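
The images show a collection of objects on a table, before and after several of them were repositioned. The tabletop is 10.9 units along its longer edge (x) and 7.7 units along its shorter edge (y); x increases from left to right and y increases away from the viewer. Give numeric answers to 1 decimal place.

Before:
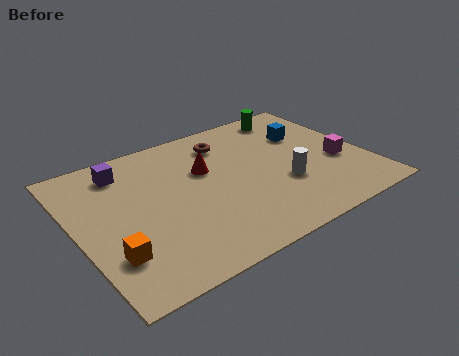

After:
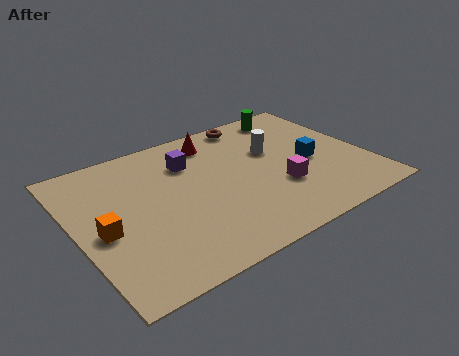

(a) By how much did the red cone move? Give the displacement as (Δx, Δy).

(0.6, 1.5)

The red cone was at about (5.0, 4.9) and moved to about (5.6, 6.4).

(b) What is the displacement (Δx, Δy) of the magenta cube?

(-2.4, -0.4)

The magenta cube started near (9.8, 3.0) and ended near (7.4, 2.6).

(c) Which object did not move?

the green cylinder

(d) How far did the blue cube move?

1.7

The blue cube moved from about (9.0, 5.2) to (8.8, 3.5), a distance of √(0.2² + 1.7²) ≈ 1.7.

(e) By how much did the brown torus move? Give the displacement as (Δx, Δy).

(1.2, 0.8)

From the two frames, the brown torus sits at roughly (6.0, 6.1) before and (7.2, 6.9) after.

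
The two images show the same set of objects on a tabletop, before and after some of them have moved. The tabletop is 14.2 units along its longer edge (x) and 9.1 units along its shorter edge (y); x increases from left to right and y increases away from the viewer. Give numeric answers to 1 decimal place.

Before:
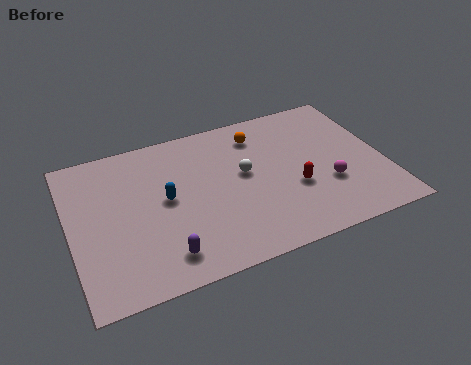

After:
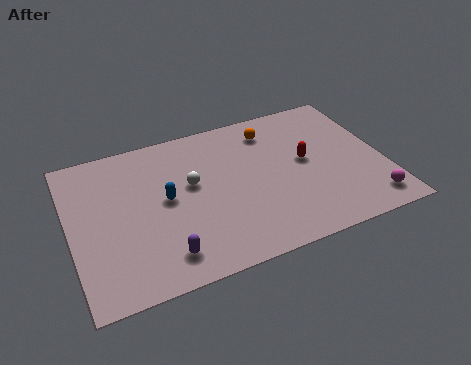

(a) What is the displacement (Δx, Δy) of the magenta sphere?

(1.7, -1.7)

The magenta sphere was at about (11.5, 3.1) and moved to about (13.2, 1.4).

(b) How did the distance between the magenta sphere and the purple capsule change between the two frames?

+1.6

The distance was about 7.7 in the first image and 9.3 in the second, so they moved 1.6 units further apart.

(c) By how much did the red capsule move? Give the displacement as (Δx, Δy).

(0.7, 1.5)

From the two frames, the red capsule sits at roughly (10.0, 3.4) before and (10.7, 4.9) after.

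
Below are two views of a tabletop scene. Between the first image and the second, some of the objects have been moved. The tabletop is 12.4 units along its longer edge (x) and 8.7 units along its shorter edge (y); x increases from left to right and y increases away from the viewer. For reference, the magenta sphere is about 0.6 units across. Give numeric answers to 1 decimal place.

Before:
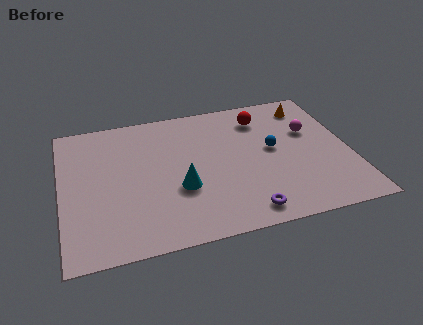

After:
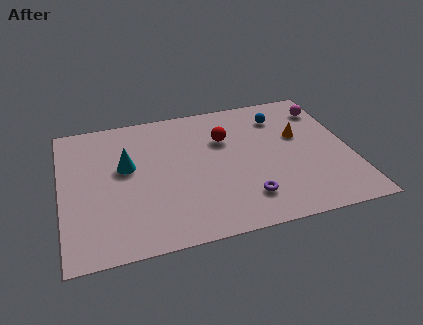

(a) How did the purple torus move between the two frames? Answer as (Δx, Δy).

(0.1, 0.8)

The purple torus was at about (7.6, 1.1) and moved to about (7.7, 1.9).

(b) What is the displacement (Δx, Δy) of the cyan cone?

(-2.2, 1.9)

From the two frames, the cyan cone sits at roughly (5.0, 3.2) before and (2.8, 5.1) after.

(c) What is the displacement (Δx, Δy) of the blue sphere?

(0.5, 2.1)

The blue sphere was at about (9.1, 4.7) and moved to about (9.6, 6.8).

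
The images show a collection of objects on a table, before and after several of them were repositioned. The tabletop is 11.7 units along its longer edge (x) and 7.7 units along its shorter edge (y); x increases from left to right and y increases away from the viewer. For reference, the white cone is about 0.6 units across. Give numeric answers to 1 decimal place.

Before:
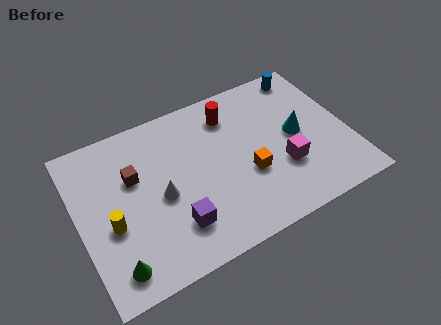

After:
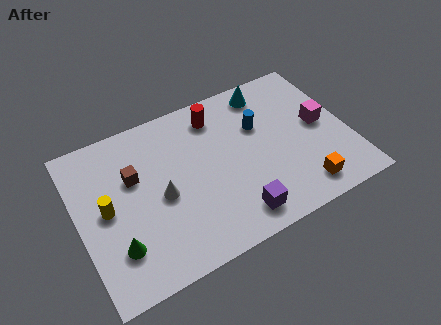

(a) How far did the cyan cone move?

2.8

From (9.5, 3.9) to (8.6, 6.6), the cyan cone covered √(0.9² + 2.7²) ≈ 2.8 units.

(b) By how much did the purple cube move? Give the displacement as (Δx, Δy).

(2.5, -0.7)

The purple cube was at about (3.9, 1.9) and moved to about (6.4, 1.2).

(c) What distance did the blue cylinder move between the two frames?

3.0

From (10.4, 6.8) to (8.0, 5.0), the blue cylinder covered √(2.4² + 1.8²) ≈ 3.0 units.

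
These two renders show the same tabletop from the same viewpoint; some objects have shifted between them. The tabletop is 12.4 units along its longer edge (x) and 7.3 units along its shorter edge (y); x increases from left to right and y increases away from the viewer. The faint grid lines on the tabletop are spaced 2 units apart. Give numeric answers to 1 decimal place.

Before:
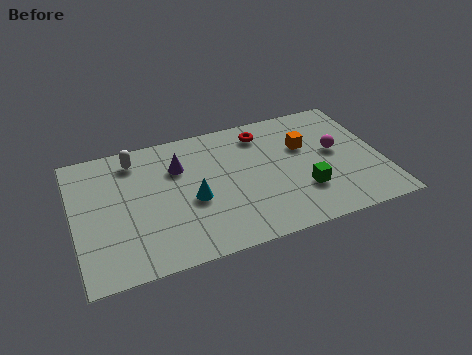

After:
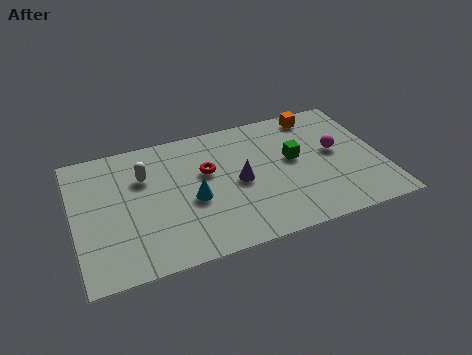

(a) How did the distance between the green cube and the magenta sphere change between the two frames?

-0.6

Before: roughly 2.3 units apart; after: 1.7. That's 0.6 units closer together.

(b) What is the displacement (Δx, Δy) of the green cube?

(-0.2, 1.9)

From the two frames, the green cube sits at roughly (9.1, 2.2) before and (8.9, 4.1) after.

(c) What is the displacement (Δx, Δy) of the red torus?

(-2.4, -1.5)

The red torus was at about (7.8, 6.0) and moved to about (5.4, 4.5).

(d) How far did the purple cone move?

2.8

The purple cone was near (4.3, 5.1) before and (6.6, 3.5) after, so it travelled √(2.3² + 1.6²) ≈ 2.8 units.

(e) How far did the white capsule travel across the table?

1.1

The white capsule was near (2.6, 6.1) before and (2.9, 5.0) after, so it travelled √(0.3² + 1.1²) ≈ 1.1 units.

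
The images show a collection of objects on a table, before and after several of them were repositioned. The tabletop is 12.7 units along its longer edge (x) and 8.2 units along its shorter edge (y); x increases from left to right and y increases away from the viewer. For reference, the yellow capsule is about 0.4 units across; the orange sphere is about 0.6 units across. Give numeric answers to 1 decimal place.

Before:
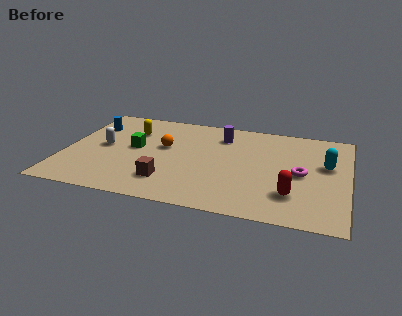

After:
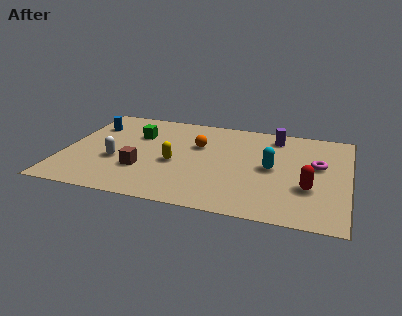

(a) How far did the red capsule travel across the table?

1.0

From (10.3, 2.1) to (11.0, 2.8), the red capsule covered √(0.7² + 0.7²) ≈ 1.0 units.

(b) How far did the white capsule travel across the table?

1.3

The white capsule was near (1.7, 4.2) before and (2.4, 3.1) after, so it travelled √(0.7² + 1.1²) ≈ 1.3 units.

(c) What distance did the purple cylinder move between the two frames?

2.5

From (6.9, 6.4) to (9.3, 6.9), the purple cylinder covered √(2.4² + 0.5²) ≈ 2.5 units.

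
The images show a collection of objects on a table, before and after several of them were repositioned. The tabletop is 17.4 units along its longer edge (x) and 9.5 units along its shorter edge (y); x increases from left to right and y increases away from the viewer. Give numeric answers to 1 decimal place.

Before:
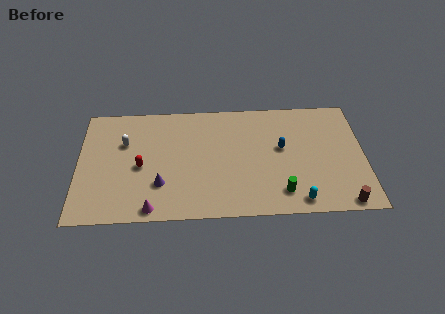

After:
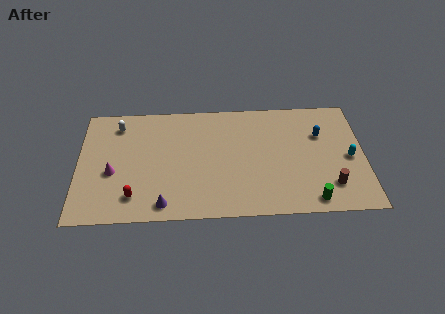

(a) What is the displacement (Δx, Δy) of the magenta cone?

(-2.4, 3.0)

From the two frames, the magenta cone sits at roughly (4.5, 0.9) before and (2.1, 3.9) after.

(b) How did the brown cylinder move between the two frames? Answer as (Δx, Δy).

(-0.7, 1.4)

The brown cylinder started near (16.0, 0.8) and ended near (15.3, 2.2).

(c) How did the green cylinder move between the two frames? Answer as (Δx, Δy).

(1.8, -0.7)

The green cylinder started near (12.3, 1.8) and ended near (14.1, 1.1).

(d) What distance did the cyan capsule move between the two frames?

4.6

The cyan capsule was near (13.3, 1.1) before and (16.5, 4.4) after, so it travelled √(3.2² + 3.3²) ≈ 4.6 units.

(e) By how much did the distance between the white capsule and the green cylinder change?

+3.0

Before: roughly 10.5 units apart; after: 13.5. That's 3.0 units further apart.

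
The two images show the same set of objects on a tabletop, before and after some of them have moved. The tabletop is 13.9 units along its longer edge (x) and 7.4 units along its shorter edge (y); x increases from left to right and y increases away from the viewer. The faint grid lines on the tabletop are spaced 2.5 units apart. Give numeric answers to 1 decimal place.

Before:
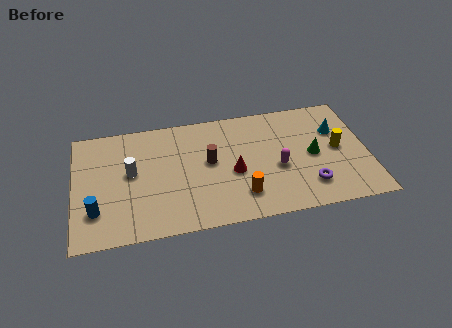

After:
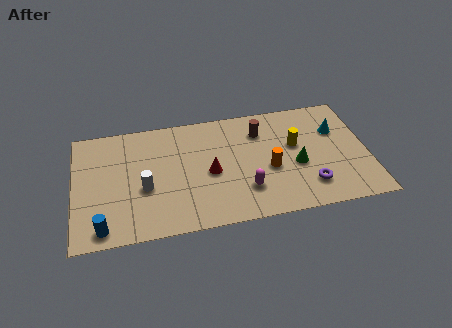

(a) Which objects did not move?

the purple torus and the cyan cone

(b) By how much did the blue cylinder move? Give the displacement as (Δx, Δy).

(0.3, -1.1)

From the two frames, the blue cylinder sits at roughly (1.0, 2.0) before and (1.3, 0.9) after.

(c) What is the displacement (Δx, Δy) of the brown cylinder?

(2.5, 1.5)

From the two frames, the brown cylinder sits at roughly (6.4, 4.1) before and (8.9, 5.6) after.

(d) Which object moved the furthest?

the brown cylinder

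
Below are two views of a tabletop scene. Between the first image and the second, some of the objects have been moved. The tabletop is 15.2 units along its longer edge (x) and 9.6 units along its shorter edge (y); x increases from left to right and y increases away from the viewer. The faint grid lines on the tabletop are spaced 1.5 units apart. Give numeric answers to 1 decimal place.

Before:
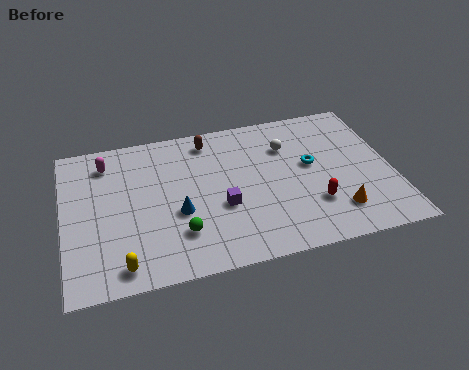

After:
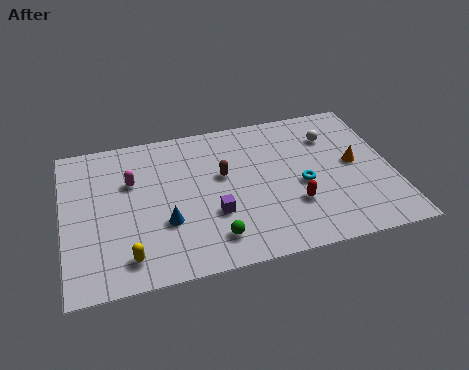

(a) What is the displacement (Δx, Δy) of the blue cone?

(-0.6, -0.5)

The blue cone started near (5.2, 3.8) and ended near (4.6, 3.3).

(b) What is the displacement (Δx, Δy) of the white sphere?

(2.1, 0.2)

The white sphere started near (10.5, 6.9) and ended near (12.6, 7.1).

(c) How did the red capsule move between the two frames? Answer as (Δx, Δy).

(-0.9, 0.2)

The red capsule was at about (11.4, 2.8) and moved to about (10.5, 3.0).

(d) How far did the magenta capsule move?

1.9

From (2.1, 7.8) to (3.2, 6.3), the magenta capsule covered √(1.1² + 1.5²) ≈ 1.9 units.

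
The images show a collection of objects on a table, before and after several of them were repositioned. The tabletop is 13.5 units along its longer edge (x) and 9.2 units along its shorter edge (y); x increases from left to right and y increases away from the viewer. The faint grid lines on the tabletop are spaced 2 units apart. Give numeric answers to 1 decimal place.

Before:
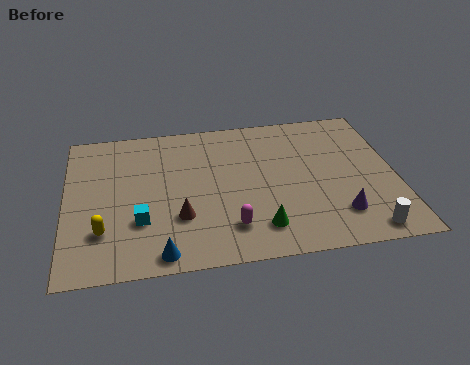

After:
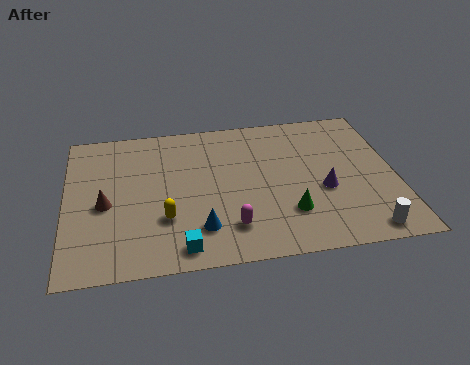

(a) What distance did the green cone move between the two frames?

1.4

The green cone was near (7.8, 1.8) before and (9.0, 2.5) after, so it travelled √(1.2² + 0.7²) ≈ 1.4 units.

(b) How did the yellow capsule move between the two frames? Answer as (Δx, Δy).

(2.5, 0.4)

From the two frames, the yellow capsule sits at roughly (1.5, 2.5) before and (4.0, 2.9) after.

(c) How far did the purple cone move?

1.7

From (11.0, 2.1) to (10.5, 3.7), the purple cone covered √(0.5² + 1.6²) ≈ 1.7 units.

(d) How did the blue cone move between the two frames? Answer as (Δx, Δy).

(1.6, 1.2)

The blue cone was at about (3.8, 0.9) and moved to about (5.4, 2.1).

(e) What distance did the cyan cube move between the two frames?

2.4

The cyan cube moved from about (3.0, 2.9) to (4.6, 1.1), a distance of √(1.6² + 1.8²) ≈ 2.4.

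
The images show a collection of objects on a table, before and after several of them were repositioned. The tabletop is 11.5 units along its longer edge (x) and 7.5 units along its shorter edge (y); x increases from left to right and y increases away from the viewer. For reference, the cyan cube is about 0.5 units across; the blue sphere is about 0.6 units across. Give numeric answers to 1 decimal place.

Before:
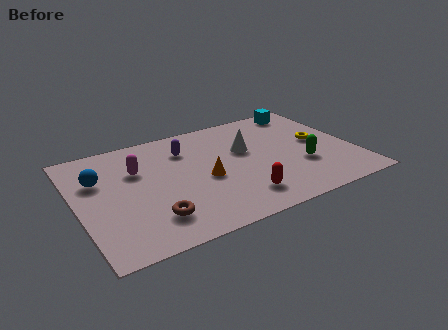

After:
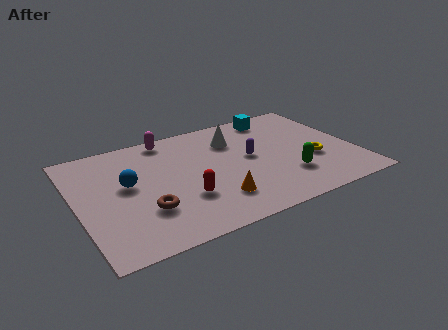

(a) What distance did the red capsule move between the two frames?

2.4

The red capsule moved from about (6.4, 1.5) to (4.2, 2.4), a distance of √(2.2² + 0.9²) ≈ 2.4.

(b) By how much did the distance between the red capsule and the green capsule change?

+1.3

They were about 3.0 units apart before and 4.3 after — 1.3 units further apart.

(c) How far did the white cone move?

1.0

The white cone was near (7.1, 4.6) before and (6.7, 5.5) after, so it travelled √(0.4² + 0.9²) ≈ 1.0 units.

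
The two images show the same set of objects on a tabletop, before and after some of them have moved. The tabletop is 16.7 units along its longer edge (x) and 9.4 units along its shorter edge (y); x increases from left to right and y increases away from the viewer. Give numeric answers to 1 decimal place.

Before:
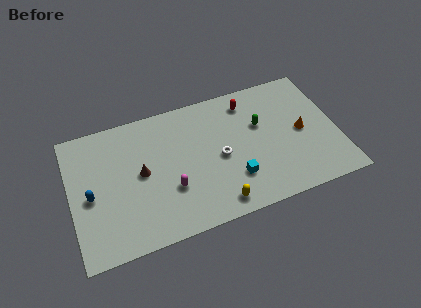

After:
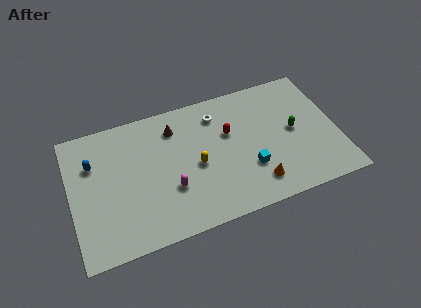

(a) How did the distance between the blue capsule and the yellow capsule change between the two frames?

-1.5

The distance was about 8.2 in the first image and 6.7 in the second, so they moved 1.5 units closer together.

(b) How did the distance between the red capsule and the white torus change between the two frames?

-2.3

The distance was about 4.0 in the first image and 1.7 in the second, so they moved 2.3 units closer together.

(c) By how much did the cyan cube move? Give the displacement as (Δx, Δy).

(1.0, 0.4)

From the two frames, the cyan cube sits at roughly (10.0, 2.6) before and (11.0, 3.0) after.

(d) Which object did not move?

the magenta capsule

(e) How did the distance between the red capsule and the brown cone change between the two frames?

-4.0

They were about 7.6 units apart before and 3.6 after — 4.0 units closer together.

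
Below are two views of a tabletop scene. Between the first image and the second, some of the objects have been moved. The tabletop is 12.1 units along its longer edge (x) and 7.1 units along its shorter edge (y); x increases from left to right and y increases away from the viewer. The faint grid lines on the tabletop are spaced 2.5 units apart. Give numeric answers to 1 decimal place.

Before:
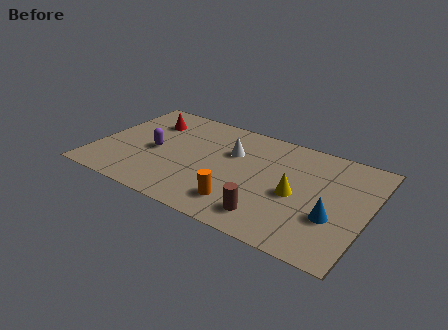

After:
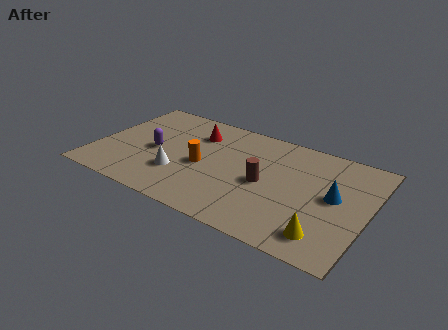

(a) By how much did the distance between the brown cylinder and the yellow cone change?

+1.4

The distance was about 2.1 in the first image and 3.5 in the second, so they moved 1.4 units further apart.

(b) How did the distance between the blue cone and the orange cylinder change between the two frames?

+1.8

Before: roughly 4.0 units apart; after: 5.8. That's 1.8 units further apart.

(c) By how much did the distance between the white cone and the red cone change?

-0.8

Before: roughly 3.9 units apart; after: 3.1. That's 0.8 units closer together.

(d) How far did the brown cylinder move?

2.1

The brown cylinder was near (8.1, 1.3) before and (7.6, 3.3) after, so it travelled √(0.5² + 2.0²) ≈ 2.1 units.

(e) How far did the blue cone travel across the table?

1.3

From (10.7, 2.5) to (10.6, 3.8), the blue cone covered √(0.1² + 1.3²) ≈ 1.3 units.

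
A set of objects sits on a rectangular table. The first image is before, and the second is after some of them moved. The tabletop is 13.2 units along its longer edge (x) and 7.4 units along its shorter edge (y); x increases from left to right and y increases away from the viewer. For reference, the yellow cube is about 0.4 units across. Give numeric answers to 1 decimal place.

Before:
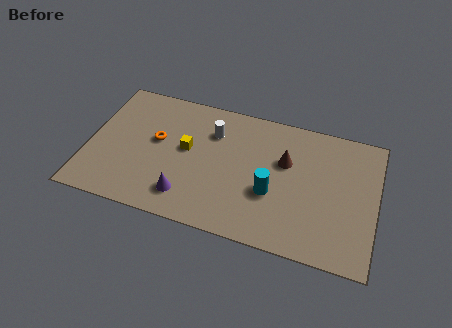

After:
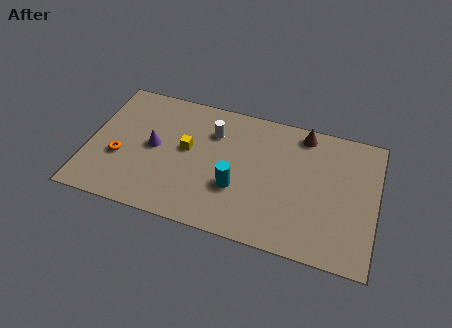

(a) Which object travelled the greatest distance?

the purple cone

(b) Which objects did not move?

the yellow cube and the white cylinder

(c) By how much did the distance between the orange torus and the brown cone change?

+3.1

They were about 5.9 units apart before and 9.0 after — 3.1 units further apart.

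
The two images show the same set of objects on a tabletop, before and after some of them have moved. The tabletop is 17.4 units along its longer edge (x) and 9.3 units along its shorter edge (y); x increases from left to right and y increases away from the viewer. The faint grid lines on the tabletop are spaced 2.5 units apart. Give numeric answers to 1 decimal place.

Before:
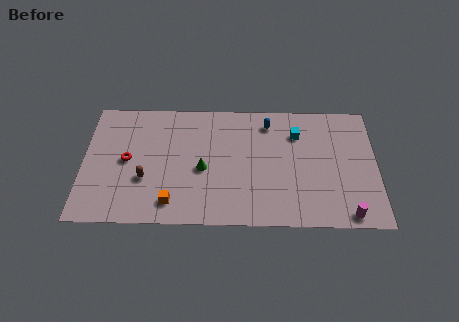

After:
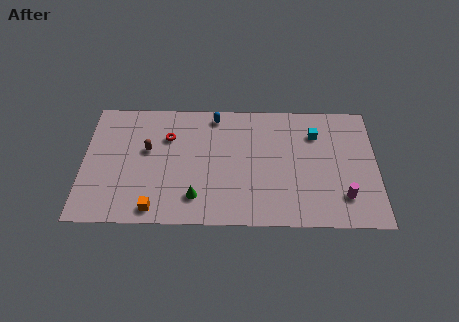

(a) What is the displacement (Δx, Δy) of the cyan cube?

(1.1, 0.0)

From the two frames, the cyan cube sits at roughly (12.7, 6.9) before and (13.8, 6.9) after.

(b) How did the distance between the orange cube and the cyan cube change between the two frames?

+2.0

They were about 9.1 units apart before and 11.1 after — 2.0 units further apart.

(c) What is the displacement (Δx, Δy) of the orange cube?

(-1.0, -0.5)

The orange cube was at about (5.3, 1.6) and moved to about (4.3, 1.1).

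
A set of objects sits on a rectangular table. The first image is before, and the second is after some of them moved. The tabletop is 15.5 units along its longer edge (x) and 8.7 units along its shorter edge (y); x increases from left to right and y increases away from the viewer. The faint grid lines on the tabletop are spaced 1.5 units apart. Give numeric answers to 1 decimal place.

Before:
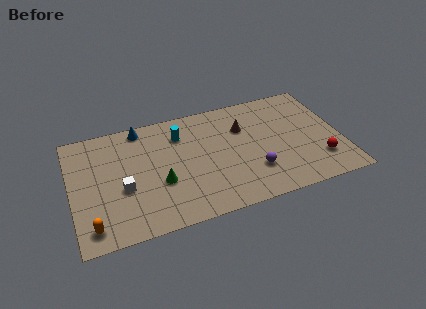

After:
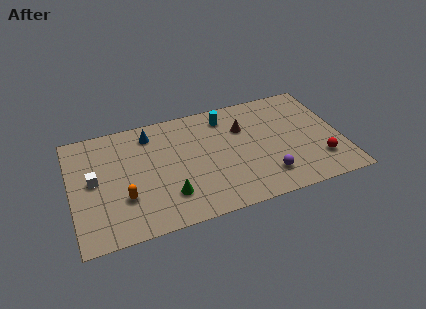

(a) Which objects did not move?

the brown cone and the red sphere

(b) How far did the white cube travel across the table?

1.9

The white cube moved from about (2.9, 3.5) to (1.3, 4.6), a distance of √(1.6² + 1.1²) ≈ 1.9.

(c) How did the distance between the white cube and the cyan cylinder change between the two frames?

+3.5

The distance was about 4.7 in the first image and 8.2 in the second, so they moved 3.5 units further apart.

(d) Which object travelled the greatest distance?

the cyan cylinder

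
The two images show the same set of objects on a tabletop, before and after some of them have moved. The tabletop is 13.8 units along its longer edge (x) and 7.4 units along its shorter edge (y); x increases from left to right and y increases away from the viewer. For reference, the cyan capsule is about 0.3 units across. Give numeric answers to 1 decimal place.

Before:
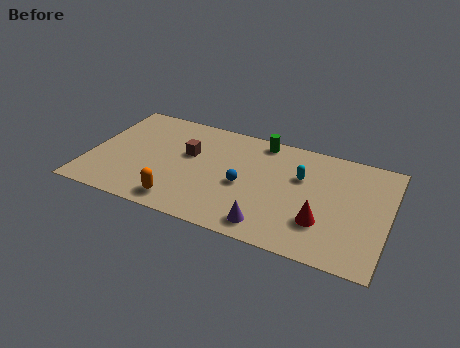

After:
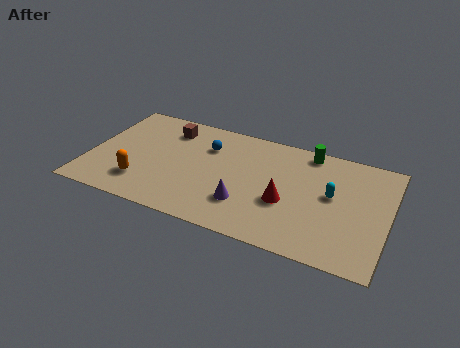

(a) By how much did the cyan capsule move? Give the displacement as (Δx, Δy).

(1.5, -0.7)

From the two frames, the cyan capsule sits at roughly (9.7, 4.8) before and (11.2, 4.1) after.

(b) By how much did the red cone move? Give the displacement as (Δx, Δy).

(-1.7, 0.7)

From the two frames, the red cone sits at roughly (10.9, 2.2) before and (9.2, 2.9) after.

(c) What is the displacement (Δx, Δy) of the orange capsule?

(-1.9, 0.7)

From the two frames, the orange capsule sits at roughly (4.5, 1.1) before and (2.6, 1.8) after.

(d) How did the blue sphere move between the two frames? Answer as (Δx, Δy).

(-1.9, 2.0)

The blue sphere started near (7.2, 3.3) and ended near (5.3, 5.3).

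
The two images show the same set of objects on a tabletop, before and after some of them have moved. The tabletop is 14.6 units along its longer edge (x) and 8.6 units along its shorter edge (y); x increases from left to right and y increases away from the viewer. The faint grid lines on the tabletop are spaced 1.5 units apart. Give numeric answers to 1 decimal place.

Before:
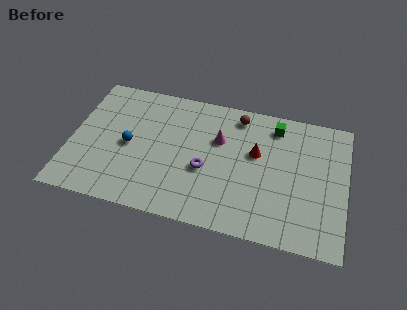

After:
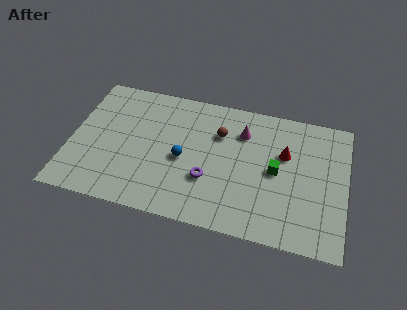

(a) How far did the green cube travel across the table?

2.9

From (10.7, 7.2) to (10.9, 4.3), the green cube covered √(0.2² + 2.9²) ≈ 2.9 units.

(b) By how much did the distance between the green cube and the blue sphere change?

-3.3

They were about 8.2 units apart before and 4.9 after — 3.3 units closer together.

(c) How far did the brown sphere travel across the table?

1.7

From (8.7, 7.4) to (7.8, 6.0), the brown sphere covered √(0.9² + 1.4²) ≈ 1.7 units.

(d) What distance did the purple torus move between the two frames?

0.6

The purple torus was near (7.2, 3.5) before and (7.4, 2.9) after, so it travelled √(0.2² + 0.6²) ≈ 0.6 units.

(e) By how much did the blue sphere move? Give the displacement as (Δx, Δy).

(2.9, -0.2)

From the two frames, the blue sphere sits at roughly (3.1, 4.1) before and (6.0, 3.9) after.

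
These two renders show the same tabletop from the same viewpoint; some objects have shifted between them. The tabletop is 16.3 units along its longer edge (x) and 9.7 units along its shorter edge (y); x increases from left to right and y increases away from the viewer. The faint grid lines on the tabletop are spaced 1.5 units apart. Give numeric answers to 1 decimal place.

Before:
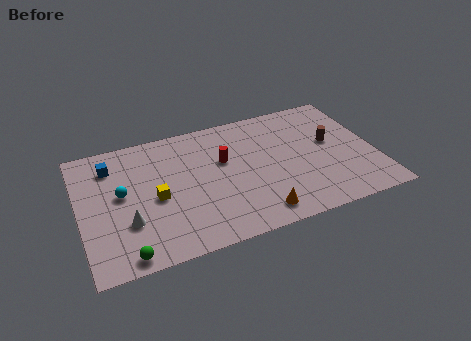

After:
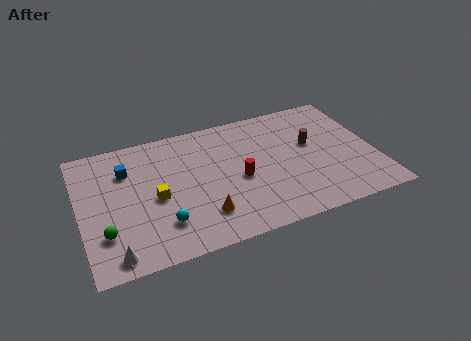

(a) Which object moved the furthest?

the cyan sphere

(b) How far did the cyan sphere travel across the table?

3.5

The cyan sphere moved from about (2.3, 5.3) to (4.3, 2.4), a distance of √(2.0² + 2.9²) ≈ 3.5.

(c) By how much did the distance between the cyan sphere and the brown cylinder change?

-2.5

Before: roughly 11.7 units apart; after: 9.2. That's 2.5 units closer together.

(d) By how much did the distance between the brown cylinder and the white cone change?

+0.5

They were about 11.7 units apart before and 12.2 after — 0.5 units further apart.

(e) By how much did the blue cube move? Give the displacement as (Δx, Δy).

(0.8, -0.6)

The blue cube started near (1.9, 7.6) and ended near (2.7, 7.0).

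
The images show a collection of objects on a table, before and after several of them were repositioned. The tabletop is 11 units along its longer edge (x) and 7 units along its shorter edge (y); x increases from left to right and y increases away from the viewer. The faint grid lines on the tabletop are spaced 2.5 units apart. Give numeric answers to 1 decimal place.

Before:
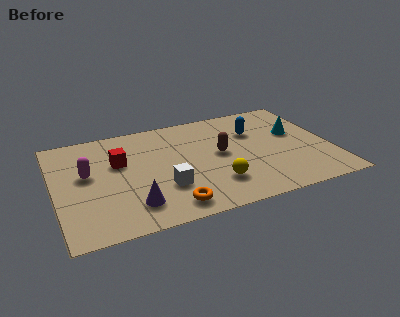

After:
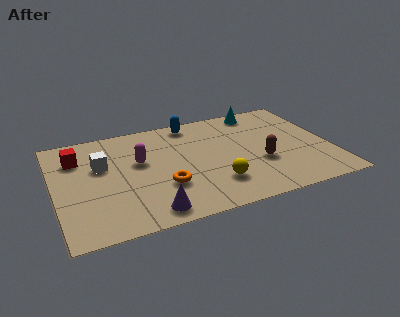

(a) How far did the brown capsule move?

1.9

The brown capsule was near (6.6, 3.7) before and (8.1, 2.6) after, so it travelled √(1.5² + 1.1²) ≈ 1.9 units.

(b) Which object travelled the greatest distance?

the white cube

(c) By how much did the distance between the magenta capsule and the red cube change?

+1.2

They were about 1.4 units apart before and 2.6 after — 1.2 units further apart.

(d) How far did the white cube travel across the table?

3.2

From (4.2, 2.2) to (1.9, 4.4), the white cube covered √(2.3² + 2.2²) ≈ 3.2 units.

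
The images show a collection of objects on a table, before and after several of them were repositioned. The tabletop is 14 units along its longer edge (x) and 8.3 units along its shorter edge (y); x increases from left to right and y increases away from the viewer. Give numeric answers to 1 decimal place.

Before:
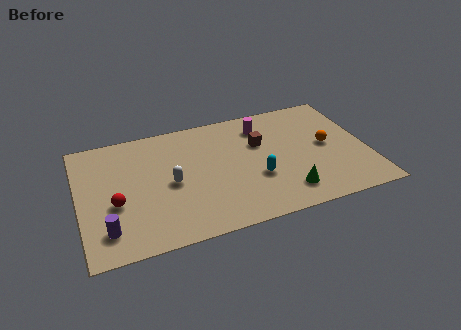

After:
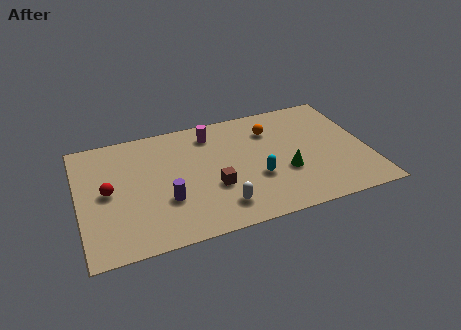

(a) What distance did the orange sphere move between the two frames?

3.2

From (12.1, 4.3) to (9.5, 6.2), the orange sphere covered √(2.6² + 1.9²) ≈ 3.2 units.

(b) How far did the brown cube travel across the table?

3.5

The brown cube was near (8.9, 5.4) before and (6.4, 3.0) after, so it travelled √(2.5² + 2.4²) ≈ 3.5 units.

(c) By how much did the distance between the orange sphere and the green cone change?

-0.3

Before: roughly 3.5 units apart; after: 3.2. That's 0.3 units closer together.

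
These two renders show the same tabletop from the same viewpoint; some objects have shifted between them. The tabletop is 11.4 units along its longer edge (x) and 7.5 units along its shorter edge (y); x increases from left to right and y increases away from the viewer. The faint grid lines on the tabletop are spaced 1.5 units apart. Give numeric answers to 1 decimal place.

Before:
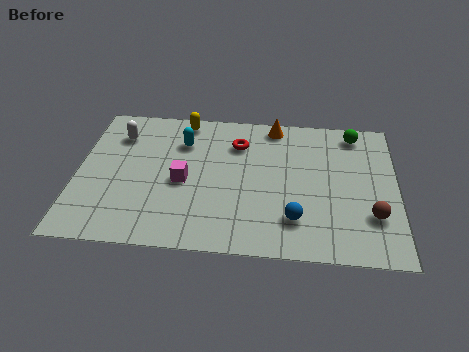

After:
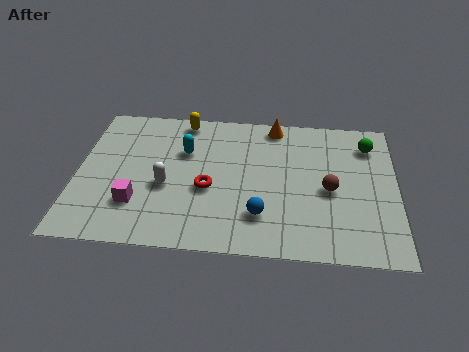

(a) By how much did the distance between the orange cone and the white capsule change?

-0.5

The distance was about 5.7 in the first image and 5.2 in the second, so they moved 0.5 units closer together.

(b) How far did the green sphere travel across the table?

0.8

From (9.9, 6.5) to (10.4, 5.9), the green sphere covered √(0.5² + 0.6²) ≈ 0.8 units.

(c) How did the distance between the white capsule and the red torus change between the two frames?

-2.8

The distance was about 4.3 in the first image and 1.5 in the second, so they moved 2.8 units closer together.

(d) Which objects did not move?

the orange cone and the yellow capsule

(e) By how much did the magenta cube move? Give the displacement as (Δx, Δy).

(-1.6, -1.3)

The magenta cube started near (3.8, 3.4) and ended near (2.2, 2.1).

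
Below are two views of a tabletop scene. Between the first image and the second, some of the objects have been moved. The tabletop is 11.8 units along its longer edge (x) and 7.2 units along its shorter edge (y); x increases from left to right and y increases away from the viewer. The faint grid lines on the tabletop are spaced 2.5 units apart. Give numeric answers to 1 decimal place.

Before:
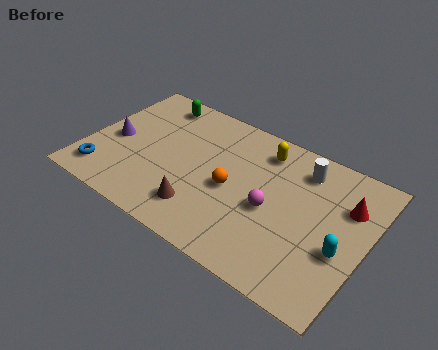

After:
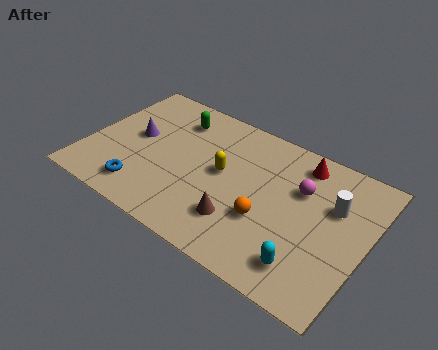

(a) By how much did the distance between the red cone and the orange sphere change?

-1.3

They were about 4.9 units apart before and 3.6 after — 1.3 units closer together.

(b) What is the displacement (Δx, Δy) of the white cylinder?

(1.5, -1.1)

From the two frames, the white cylinder sits at roughly (8.8, 5.8) before and (10.3, 4.7) after.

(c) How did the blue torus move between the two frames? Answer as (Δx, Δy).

(1.7, 0.0)

From the two frames, the blue torus sits at roughly (1.0, 1.3) before and (2.7, 1.3) after.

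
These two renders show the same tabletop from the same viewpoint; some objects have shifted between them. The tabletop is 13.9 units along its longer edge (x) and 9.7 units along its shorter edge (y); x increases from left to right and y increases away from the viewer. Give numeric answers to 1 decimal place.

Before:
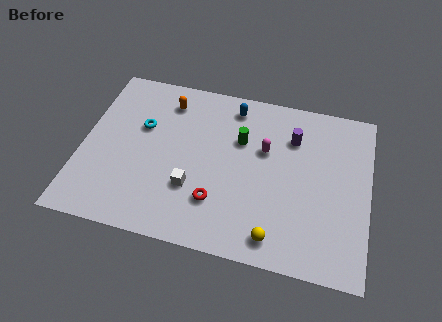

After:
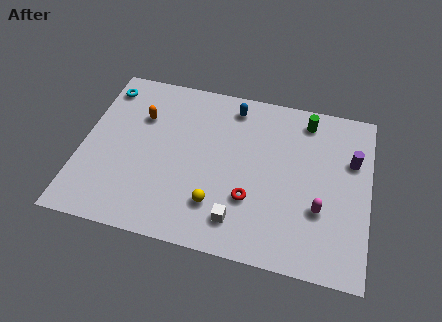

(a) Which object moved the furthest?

the magenta capsule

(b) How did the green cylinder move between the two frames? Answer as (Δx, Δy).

(3.1, 1.9)

The green cylinder started near (7.6, 6.4) and ended near (10.7, 8.3).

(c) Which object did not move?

the blue capsule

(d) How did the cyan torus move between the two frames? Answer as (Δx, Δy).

(-2.0, 2.0)

From the two frames, the cyan torus sits at roughly (2.8, 6.1) before and (0.8, 8.1) after.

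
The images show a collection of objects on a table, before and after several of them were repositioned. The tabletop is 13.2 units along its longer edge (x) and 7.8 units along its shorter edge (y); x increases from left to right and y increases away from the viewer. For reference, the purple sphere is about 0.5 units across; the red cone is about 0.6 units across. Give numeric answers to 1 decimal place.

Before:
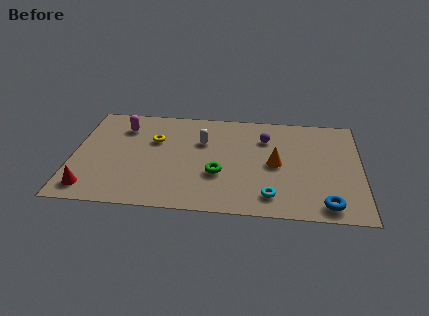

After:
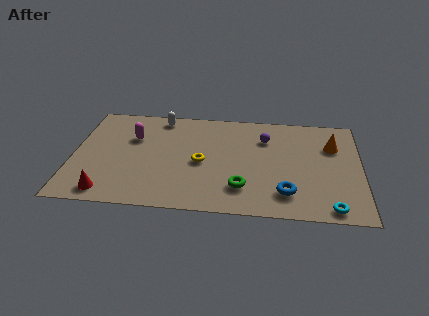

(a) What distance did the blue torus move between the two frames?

1.9

The blue torus moved from about (11.6, 1.0) to (9.8, 1.7), a distance of √(1.8² + 0.7²) ≈ 1.9.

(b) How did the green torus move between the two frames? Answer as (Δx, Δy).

(1.1, -0.9)

The green torus started near (6.7, 2.8) and ended near (7.8, 1.9).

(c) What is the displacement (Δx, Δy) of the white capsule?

(-2.0, 1.7)

The white capsule was at about (5.9, 5.2) and moved to about (3.9, 6.9).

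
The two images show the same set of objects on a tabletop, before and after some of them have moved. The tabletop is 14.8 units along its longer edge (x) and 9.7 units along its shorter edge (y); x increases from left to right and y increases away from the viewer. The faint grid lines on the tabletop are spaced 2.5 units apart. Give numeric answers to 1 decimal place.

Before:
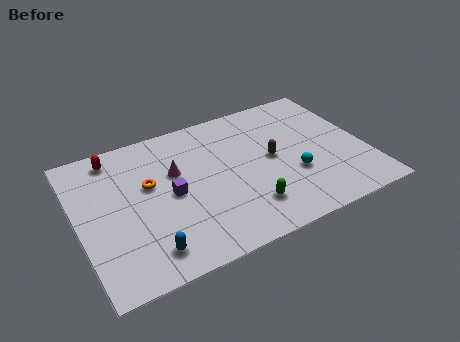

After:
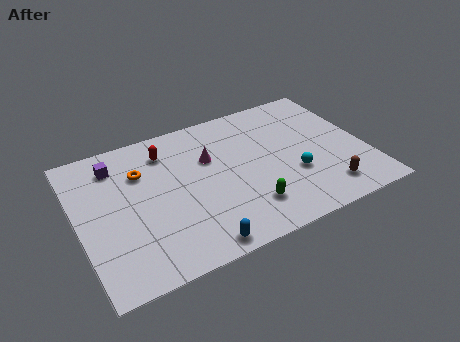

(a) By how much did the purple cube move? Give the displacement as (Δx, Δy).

(-2.5, 3.1)

From the two frames, the purple cube sits at roughly (4.7, 4.7) before and (2.2, 7.8) after.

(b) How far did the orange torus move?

1.0

From (3.7, 5.8) to (3.4, 6.8), the orange torus covered √(0.3² + 1.0²) ≈ 1.0 units.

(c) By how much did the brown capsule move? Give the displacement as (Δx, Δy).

(2.3, -3.3)

The brown capsule was at about (10.0, 5.0) and moved to about (12.3, 1.7).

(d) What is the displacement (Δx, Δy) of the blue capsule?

(2.4, -0.7)

From the two frames, the blue capsule sits at roughly (3.1, 1.6) before and (5.5, 0.9) after.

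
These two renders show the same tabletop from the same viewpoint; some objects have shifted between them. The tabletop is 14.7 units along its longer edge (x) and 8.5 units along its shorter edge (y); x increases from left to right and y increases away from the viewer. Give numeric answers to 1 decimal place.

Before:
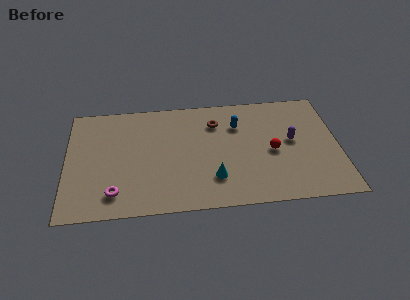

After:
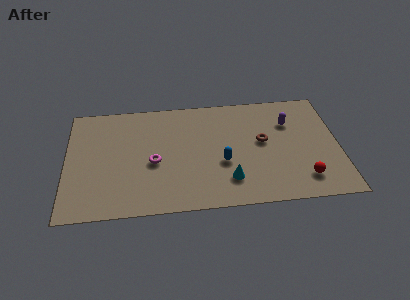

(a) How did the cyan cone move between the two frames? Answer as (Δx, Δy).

(0.8, -0.2)

From the two frames, the cyan cone sits at roughly (7.9, 2.2) before and (8.7, 2.0) after.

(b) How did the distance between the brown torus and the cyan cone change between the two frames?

-0.9

The distance was about 4.2 in the first image and 3.3 in the second, so they moved 0.9 units closer together.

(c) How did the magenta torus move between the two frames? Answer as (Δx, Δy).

(2.1, 2.1)

From the two frames, the magenta torus sits at roughly (2.6, 1.6) before and (4.7, 3.7) after.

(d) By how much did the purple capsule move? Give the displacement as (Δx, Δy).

(-0.1, 1.4)

The purple capsule was at about (12.2, 4.6) and moved to about (12.1, 6.0).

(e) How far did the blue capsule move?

2.9

From (9.3, 6.1) to (8.4, 3.3), the blue capsule covered √(0.9² + 2.8²) ≈ 2.9 units.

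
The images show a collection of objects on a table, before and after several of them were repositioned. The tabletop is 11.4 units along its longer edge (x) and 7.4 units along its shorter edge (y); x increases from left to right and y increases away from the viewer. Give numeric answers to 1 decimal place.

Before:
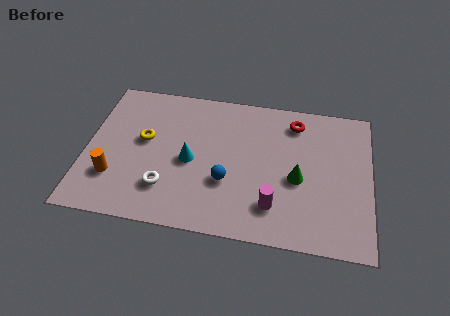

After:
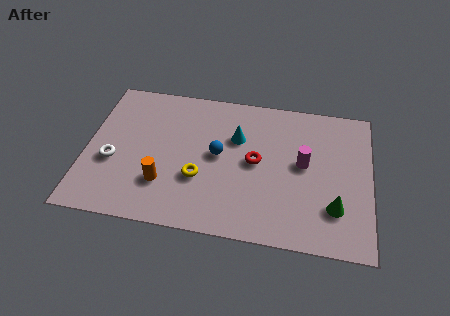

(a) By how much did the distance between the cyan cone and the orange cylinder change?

+0.7

Before: roughly 3.3 units apart; after: 4.0. That's 0.7 units further apart.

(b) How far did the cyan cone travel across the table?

2.3

The cyan cone moved from about (4.2, 3.4) to (6.0, 4.9), a distance of √(1.8² + 1.5²) ≈ 2.3.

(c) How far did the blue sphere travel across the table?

1.4

The blue sphere was near (5.7, 2.6) before and (5.3, 3.9) after, so it travelled √(0.4² + 1.3²) ≈ 1.4 units.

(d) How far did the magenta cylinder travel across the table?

2.5

The magenta cylinder was near (7.6, 1.7) before and (8.7, 4.0) after, so it travelled √(1.1² + 2.3²) ≈ 2.5 units.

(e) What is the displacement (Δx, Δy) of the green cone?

(1.5, -1.2)

The green cone started near (8.5, 3.2) and ended near (10.0, 2.0).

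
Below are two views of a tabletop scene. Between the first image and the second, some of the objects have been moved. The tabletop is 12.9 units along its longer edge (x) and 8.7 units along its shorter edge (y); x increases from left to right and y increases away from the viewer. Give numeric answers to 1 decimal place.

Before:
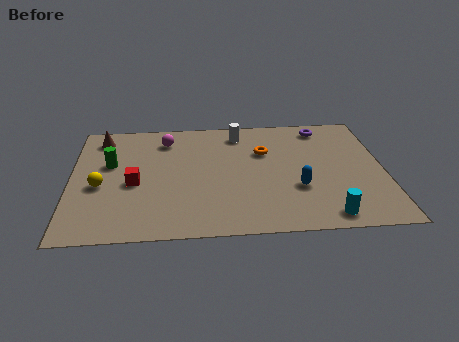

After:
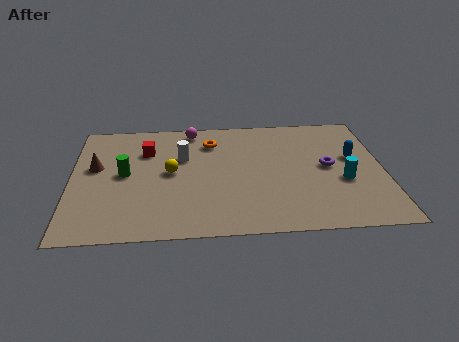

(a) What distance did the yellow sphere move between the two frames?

3.0

The yellow sphere moved from about (1.2, 3.7) to (4.1, 4.5), a distance of √(2.9² + 0.8²) ≈ 3.0.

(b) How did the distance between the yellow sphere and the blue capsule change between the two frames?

-0.5

Before: roughly 8.1 units apart; after: 7.6. That's 0.5 units closer together.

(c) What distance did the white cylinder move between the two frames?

2.9

From (7.0, 7.3) to (4.6, 5.6), the white cylinder covered √(2.4² + 1.7²) ≈ 2.9 units.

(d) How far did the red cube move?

2.5

The red cube was near (2.6, 3.8) before and (3.1, 6.2) after, so it travelled √(0.5² + 2.4²) ≈ 2.5 units.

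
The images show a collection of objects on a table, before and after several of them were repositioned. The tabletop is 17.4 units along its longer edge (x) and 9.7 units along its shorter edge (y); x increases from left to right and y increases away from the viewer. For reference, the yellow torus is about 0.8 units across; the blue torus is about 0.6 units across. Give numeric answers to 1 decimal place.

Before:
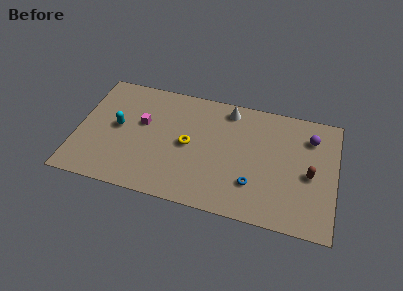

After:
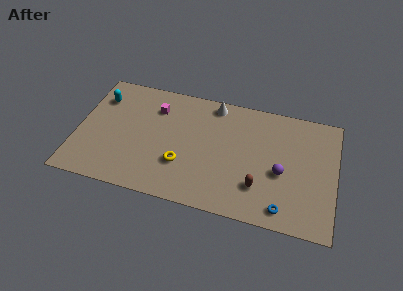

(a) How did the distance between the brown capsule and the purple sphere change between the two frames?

-0.9

Before: roughly 3.0 units apart; after: 2.1. That's 0.9 units closer together.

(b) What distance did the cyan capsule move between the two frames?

2.6

The cyan capsule moved from about (2.7, 5.1) to (1.3, 7.3), a distance of √(1.4² + 2.2²) ≈ 2.6.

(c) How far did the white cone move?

1.0

From (10.0, 8.4) to (9.0, 8.6), the white cone covered √(1.0² + 0.2²) ≈ 1.0 units.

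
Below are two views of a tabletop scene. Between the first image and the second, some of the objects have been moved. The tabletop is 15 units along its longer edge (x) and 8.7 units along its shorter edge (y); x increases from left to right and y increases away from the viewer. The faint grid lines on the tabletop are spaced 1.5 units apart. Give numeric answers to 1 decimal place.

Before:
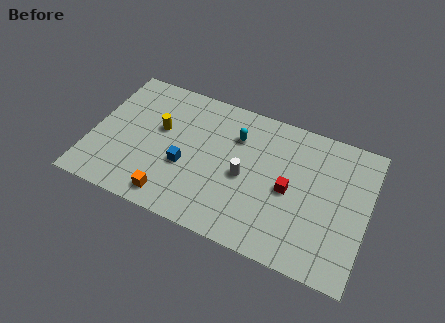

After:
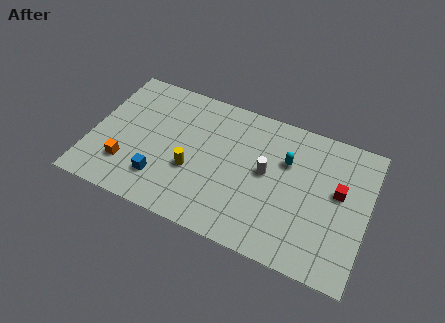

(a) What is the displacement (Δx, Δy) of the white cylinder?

(1.1, 0.7)

The white cylinder started near (8.4, 4.0) and ended near (9.5, 4.7).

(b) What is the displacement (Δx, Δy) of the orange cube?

(-2.6, 1.1)

The orange cube was at about (4.7, 1.2) and moved to about (2.1, 2.3).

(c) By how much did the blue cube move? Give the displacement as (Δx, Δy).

(-1.2, -1.3)

From the two frames, the blue cube sits at roughly (5.2, 3.4) before and (4.0, 2.1) after.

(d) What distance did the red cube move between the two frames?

2.8

From (10.8, 4.1) to (13.4, 5.0), the red cube covered √(2.6² + 0.9²) ≈ 2.8 units.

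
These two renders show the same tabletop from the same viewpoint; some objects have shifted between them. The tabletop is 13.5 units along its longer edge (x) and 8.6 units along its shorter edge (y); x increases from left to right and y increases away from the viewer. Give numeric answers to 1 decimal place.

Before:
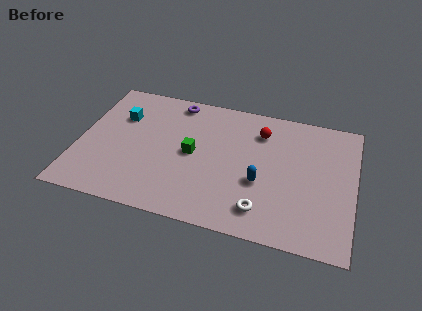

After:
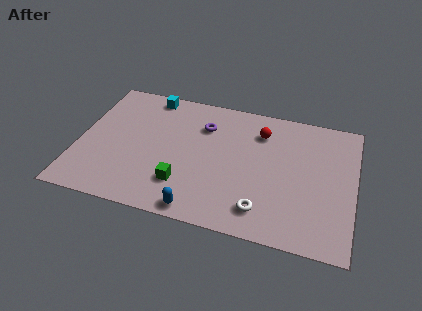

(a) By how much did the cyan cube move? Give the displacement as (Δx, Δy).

(1.3, 1.8)

The cyan cube was at about (1.9, 5.9) and moved to about (3.2, 7.7).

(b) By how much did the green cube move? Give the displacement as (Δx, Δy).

(-0.3, -2.1)

The green cube was at about (5.6, 4.3) and moved to about (5.3, 2.2).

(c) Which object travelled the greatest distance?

the blue capsule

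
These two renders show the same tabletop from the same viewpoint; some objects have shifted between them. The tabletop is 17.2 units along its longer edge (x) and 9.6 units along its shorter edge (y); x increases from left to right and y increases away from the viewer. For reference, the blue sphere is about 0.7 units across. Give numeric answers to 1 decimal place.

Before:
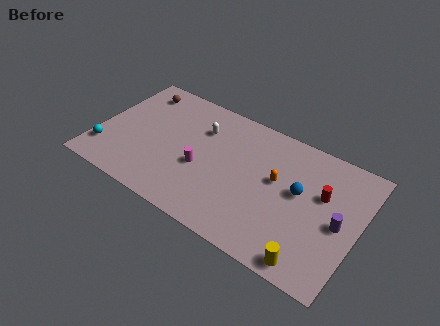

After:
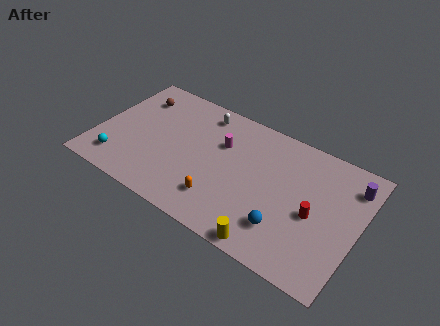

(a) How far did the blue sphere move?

3.0

The blue sphere moved from about (13.3, 5.4) to (12.8, 2.4), a distance of √(0.5² + 3.0²) ≈ 3.0.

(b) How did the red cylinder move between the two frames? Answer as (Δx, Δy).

(-0.3, -1.7)

The red cylinder started near (14.7, 6.0) and ended near (14.4, 4.3).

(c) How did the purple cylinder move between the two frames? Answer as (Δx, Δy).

(0.4, 3.1)

The purple cylinder started near (16.0, 4.5) and ended near (16.4, 7.6).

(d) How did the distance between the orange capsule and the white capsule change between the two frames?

+0.9

The distance was about 5.5 in the first image and 6.4 in the second, so they moved 0.9 units further apart.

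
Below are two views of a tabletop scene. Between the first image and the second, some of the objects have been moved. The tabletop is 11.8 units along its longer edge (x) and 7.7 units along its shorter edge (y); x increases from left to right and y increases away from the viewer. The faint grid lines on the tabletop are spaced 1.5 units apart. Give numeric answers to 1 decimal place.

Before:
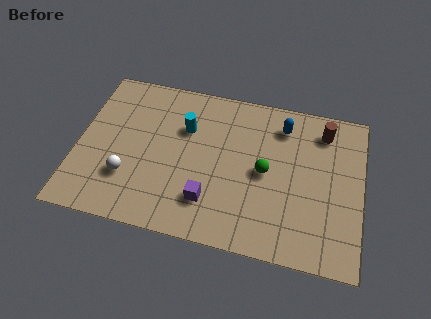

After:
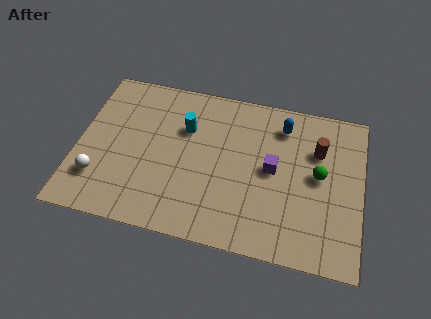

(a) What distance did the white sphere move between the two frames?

1.2

From (2.2, 2.3) to (1.0, 2.0), the white sphere covered √(1.2² + 0.3²) ≈ 1.2 units.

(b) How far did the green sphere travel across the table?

2.2

The green sphere was near (7.8, 3.8) before and (10.0, 4.1) after, so it travelled √(2.2² + 0.3²) ≈ 2.2 units.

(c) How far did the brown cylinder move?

1.0

The brown cylinder was near (10.1, 6.3) before and (9.9, 5.3) after, so it travelled √(0.2² + 1.0²) ≈ 1.0 units.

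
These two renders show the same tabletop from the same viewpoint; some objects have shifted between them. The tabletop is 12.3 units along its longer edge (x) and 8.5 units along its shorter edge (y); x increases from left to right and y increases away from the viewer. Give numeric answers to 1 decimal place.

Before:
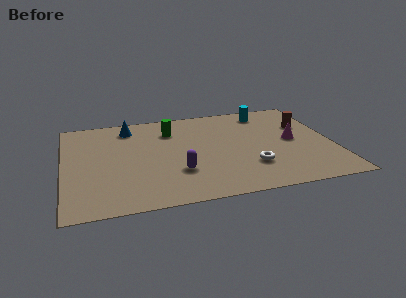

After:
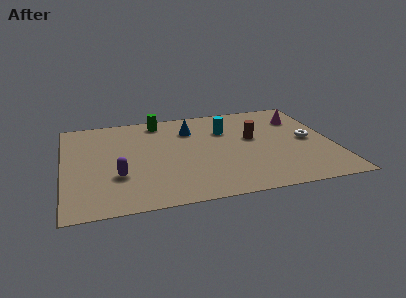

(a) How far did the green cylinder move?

1.1

From (5.0, 6.4) to (4.5, 7.4), the green cylinder covered √(0.5² + 1.0²) ≈ 1.1 units.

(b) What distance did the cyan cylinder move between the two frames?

2.4

The cyan cylinder was near (9.5, 7.2) before and (7.5, 5.9) after, so it travelled √(2.0² + 1.3²) ≈ 2.4 units.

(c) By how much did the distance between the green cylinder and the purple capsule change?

+1.3

Before: roughly 3.8 units apart; after: 5.1. That's 1.3 units further apart.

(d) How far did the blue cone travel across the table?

2.9

From (3.1, 7.1) to (5.9, 6.3), the blue cone covered √(2.8² + 0.8²) ≈ 2.9 units.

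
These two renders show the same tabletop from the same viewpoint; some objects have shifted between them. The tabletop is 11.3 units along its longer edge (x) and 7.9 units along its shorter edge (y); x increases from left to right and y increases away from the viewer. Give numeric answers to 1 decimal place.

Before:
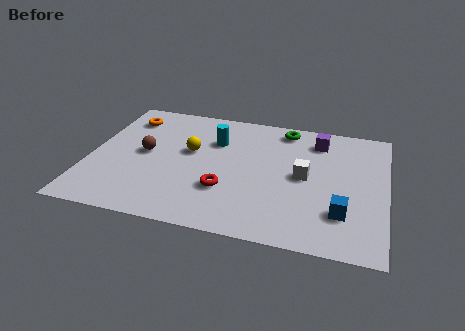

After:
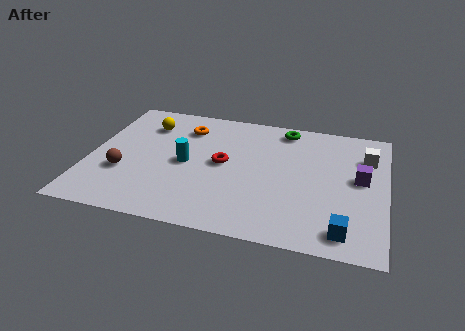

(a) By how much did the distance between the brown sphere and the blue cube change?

+0.7

Before: roughly 7.9 units apart; after: 8.6. That's 0.7 units further apart.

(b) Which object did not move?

the green torus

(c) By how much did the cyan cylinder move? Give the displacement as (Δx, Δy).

(-1.0, -1.7)

The cyan cylinder was at about (4.7, 5.5) and moved to about (3.7, 3.8).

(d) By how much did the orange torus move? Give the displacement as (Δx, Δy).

(2.3, -0.2)

From the two frames, the orange torus sits at roughly (1.2, 6.3) before and (3.5, 6.1) after.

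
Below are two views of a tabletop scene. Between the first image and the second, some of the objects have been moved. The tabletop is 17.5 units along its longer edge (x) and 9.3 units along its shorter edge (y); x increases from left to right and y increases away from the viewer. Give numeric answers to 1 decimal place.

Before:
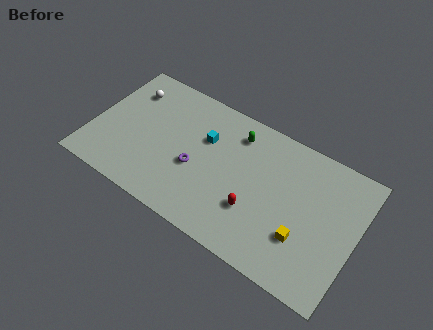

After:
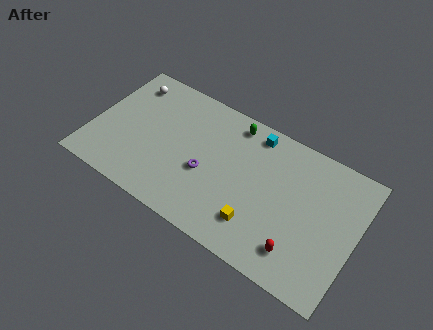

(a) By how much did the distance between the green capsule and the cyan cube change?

-1.0

They were about 2.4 units apart before and 1.4 after — 1.0 units closer together.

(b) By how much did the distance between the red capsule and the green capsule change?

+3.3

They were about 4.9 units apart before and 8.2 after — 3.3 units further apart.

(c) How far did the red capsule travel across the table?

3.3

The red capsule was near (11.1, 3.0) before and (14.2, 1.9) after, so it travelled √(3.1² + 1.1²) ≈ 3.3 units.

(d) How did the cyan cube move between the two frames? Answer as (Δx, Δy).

(3.0, 2.0)

The cyan cube started near (7.3, 6.1) and ended near (10.3, 8.1).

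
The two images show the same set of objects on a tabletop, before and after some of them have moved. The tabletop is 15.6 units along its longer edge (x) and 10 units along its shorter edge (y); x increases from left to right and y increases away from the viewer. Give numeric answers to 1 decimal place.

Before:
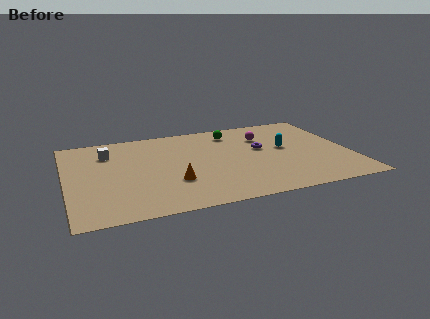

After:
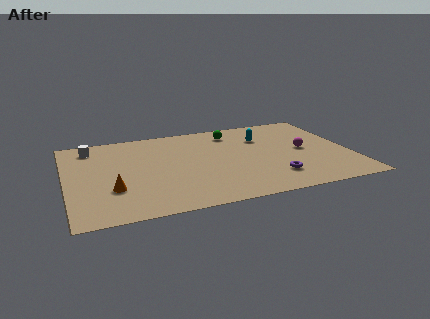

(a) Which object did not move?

the green sphere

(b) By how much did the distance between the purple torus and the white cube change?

+2.8

The distance was about 8.6 in the first image and 11.4 in the second, so they moved 2.8 units further apart.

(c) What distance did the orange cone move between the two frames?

3.3

The orange cone moved from about (5.7, 3.2) to (2.4, 3.2), a distance of √(3.3² + 0.0²) ≈ 3.3.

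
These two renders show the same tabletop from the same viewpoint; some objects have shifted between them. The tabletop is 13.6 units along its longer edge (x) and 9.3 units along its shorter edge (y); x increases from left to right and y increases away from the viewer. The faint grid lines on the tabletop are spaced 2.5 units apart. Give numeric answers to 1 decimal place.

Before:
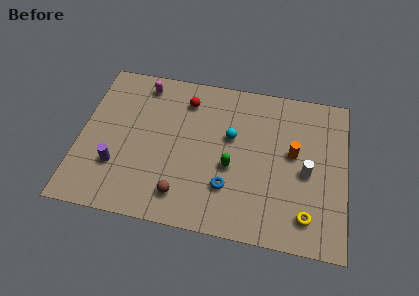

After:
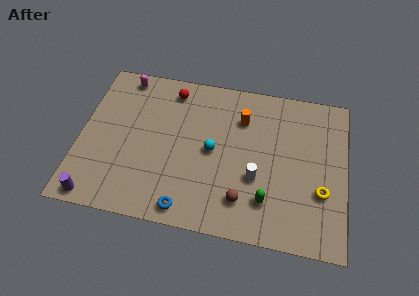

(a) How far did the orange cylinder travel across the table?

3.1

From (10.9, 5.2) to (8.2, 6.8), the orange cylinder covered √(2.7² + 1.6²) ≈ 3.1 units.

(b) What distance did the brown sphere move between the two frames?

3.1

The brown sphere was near (5.4, 1.7) before and (8.5, 2.0) after, so it travelled √(3.1² + 0.3²) ≈ 3.1 units.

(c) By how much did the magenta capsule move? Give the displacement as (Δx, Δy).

(-1.0, 0.3)

The magenta capsule started near (3.0, 8.0) and ended near (2.0, 8.3).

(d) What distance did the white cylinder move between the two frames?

2.6

The white cylinder was near (11.6, 4.2) before and (9.1, 3.4) after, so it travelled √(2.5² + 0.8²) ≈ 2.6 units.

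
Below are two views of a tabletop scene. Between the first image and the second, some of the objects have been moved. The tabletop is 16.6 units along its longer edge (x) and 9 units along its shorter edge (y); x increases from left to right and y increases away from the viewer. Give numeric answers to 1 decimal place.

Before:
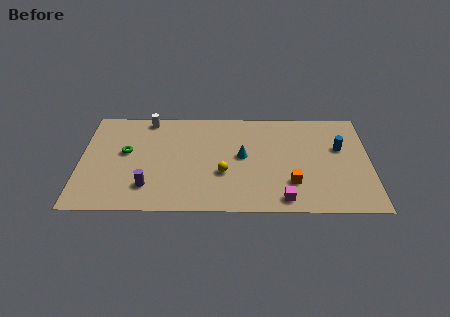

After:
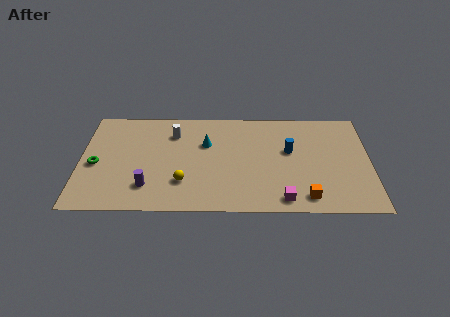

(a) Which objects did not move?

the purple cylinder and the magenta cube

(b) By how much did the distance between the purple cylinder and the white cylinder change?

-1.1

The distance was about 6.0 in the first image and 4.9 in the second, so they moved 1.1 units closer together.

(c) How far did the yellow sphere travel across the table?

2.4

The yellow sphere moved from about (8.2, 3.3) to (5.9, 2.5), a distance of √(2.3² + 0.8²) ≈ 2.4.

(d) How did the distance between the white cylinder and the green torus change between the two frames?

+2.0

They were about 3.2 units apart before and 5.2 after — 2.0 units further apart.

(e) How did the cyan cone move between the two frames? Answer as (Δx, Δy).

(-2.1, 1.1)

The cyan cone started near (9.3, 4.8) and ended near (7.2, 5.9).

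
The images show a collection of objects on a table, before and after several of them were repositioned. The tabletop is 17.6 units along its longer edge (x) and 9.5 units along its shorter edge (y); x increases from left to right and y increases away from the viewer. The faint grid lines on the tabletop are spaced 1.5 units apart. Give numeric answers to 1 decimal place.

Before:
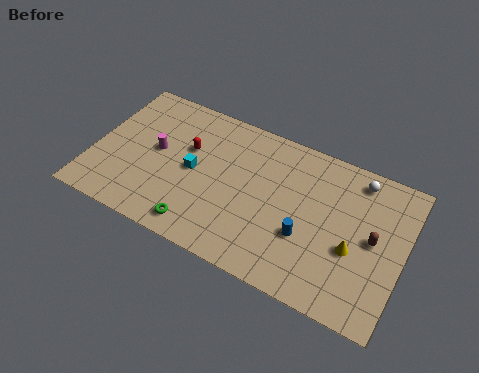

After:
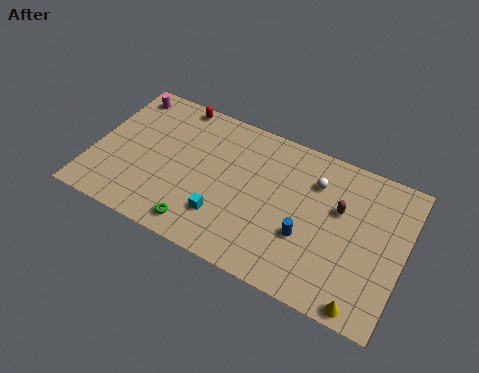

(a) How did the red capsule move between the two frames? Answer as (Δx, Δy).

(-1.1, 2.7)

The red capsule was at about (5.2, 6.0) and moved to about (4.1, 8.7).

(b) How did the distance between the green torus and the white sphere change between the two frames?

-2.5

Before: roughly 10.7 units apart; after: 8.2. That's 2.5 units closer together.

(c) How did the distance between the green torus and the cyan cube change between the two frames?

-1.8

The distance was about 3.5 in the first image and 1.7 in the second, so they moved 1.8 units closer together.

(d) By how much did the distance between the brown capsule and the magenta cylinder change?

+0.5

They were about 12.4 units apart before and 12.9 after — 0.5 units further apart.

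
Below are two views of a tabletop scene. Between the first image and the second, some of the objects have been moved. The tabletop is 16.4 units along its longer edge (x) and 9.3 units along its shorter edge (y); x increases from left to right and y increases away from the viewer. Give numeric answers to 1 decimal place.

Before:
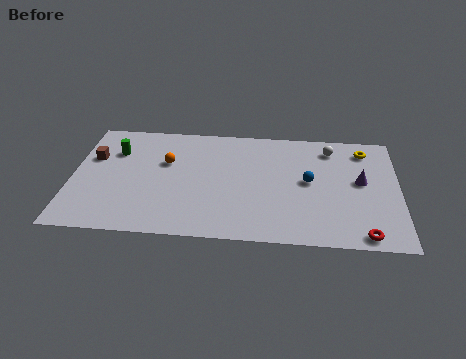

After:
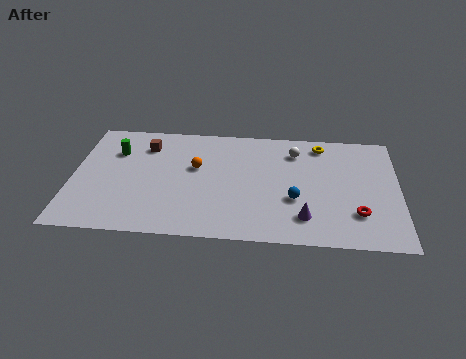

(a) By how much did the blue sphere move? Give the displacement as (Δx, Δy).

(-0.7, -1.5)

The blue sphere started near (11.9, 4.9) and ended near (11.2, 3.4).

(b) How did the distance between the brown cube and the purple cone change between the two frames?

-3.9

The distance was about 13.5 in the first image and 9.6 in the second, so they moved 3.9 units closer together.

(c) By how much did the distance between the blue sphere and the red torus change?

-1.6

They were about 4.8 units apart before and 3.2 after — 1.6 units closer together.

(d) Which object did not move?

the green cylinder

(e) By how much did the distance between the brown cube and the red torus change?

-2.8

They were about 14.5 units apart before and 11.7 after — 2.8 units closer together.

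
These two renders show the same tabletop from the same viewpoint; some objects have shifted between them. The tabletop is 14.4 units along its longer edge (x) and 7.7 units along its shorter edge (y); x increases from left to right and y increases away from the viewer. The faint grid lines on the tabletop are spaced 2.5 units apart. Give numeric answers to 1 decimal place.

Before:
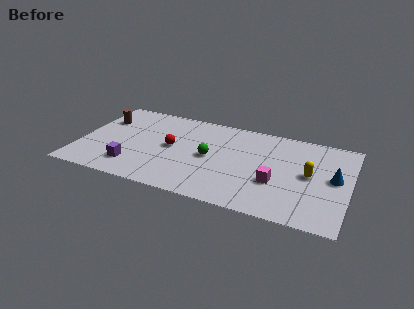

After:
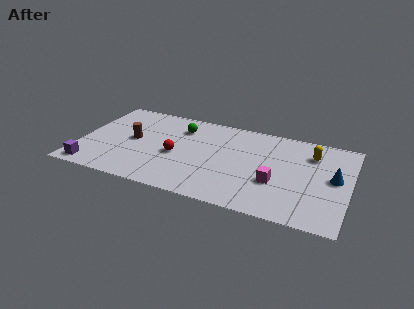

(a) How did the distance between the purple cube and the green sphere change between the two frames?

+2.1

They were about 4.5 units apart before and 6.6 after — 2.1 units further apart.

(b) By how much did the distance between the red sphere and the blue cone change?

-0.3

They were about 8.7 units apart before and 8.4 after — 0.3 units closer together.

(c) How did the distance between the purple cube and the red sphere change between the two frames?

+2.0

They were about 3.0 units apart before and 5.0 after — 2.0 units further apart.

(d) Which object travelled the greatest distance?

the green sphere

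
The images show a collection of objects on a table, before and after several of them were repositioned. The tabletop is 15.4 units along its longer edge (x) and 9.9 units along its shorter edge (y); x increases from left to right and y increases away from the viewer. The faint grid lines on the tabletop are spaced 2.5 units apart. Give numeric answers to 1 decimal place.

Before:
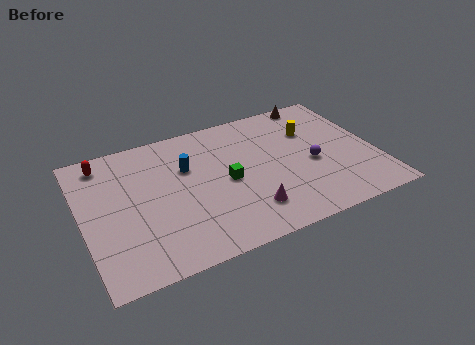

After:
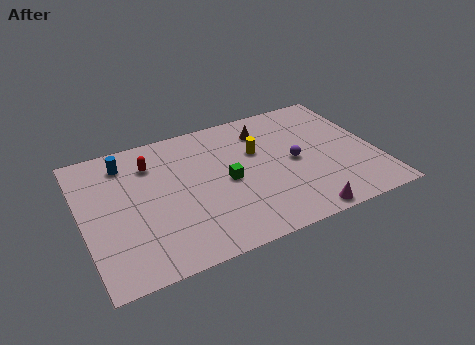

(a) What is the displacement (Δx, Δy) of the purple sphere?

(-0.9, 0.5)

From the two frames, the purple sphere sits at roughly (12.0, 4.3) before and (11.1, 4.8) after.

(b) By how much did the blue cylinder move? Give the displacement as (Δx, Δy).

(-3.1, 1.6)

The blue cylinder started near (5.6, 6.5) and ended near (2.5, 8.1).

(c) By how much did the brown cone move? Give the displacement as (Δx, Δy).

(-3.0, -1.3)

The brown cone started near (12.9, 9.1) and ended near (9.9, 7.8).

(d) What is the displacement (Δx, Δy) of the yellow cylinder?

(-3.0, -0.5)

The yellow cylinder started near (12.3, 6.8) and ended near (9.3, 6.3).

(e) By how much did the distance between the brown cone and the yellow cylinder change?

-0.8

The distance was about 2.4 in the first image and 1.6 in the second, so they moved 0.8 units closer together.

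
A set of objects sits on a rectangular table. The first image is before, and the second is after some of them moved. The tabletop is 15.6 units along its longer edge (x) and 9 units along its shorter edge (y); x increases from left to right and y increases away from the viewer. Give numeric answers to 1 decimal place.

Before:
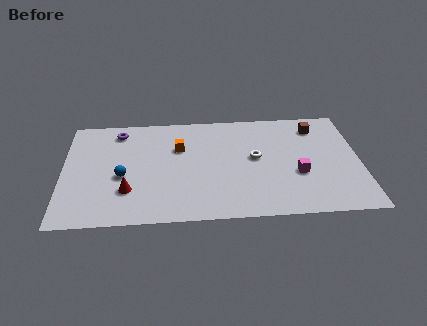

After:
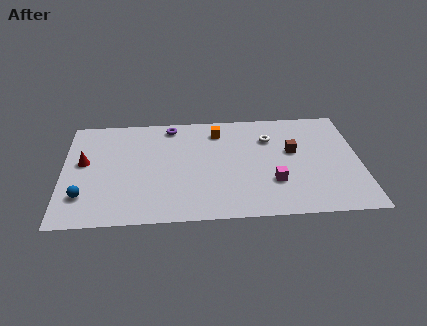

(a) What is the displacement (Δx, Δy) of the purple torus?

(2.8, 0.3)

The purple torus started near (2.9, 7.6) and ended near (5.7, 7.9).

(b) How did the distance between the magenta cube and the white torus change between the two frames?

+1.0

They were about 2.7 units apart before and 3.7 after — 1.0 units further apart.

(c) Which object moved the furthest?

the red cone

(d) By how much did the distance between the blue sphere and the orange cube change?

+5.0

The distance was about 3.7 in the first image and 8.7 in the second, so they moved 5.0 units further apart.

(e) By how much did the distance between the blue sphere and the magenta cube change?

+0.7

Before: roughly 9.2 units apart; after: 9.9. That's 0.7 units further apart.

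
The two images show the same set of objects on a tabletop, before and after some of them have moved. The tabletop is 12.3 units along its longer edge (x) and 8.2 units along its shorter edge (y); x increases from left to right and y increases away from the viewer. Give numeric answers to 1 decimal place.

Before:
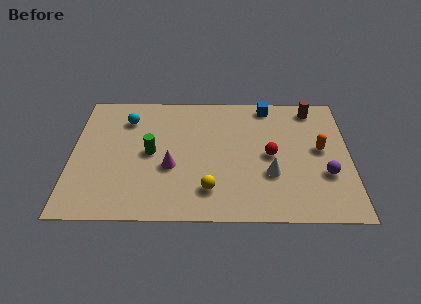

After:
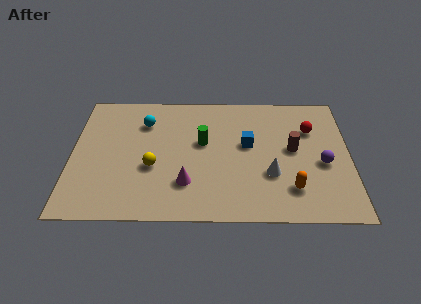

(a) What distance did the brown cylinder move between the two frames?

2.8

The brown cylinder was near (10.7, 7.1) before and (9.8, 4.4) after, so it travelled √(0.9² + 2.7²) ≈ 2.8 units.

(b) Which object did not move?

the white cone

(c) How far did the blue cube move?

2.8

The blue cube was near (8.7, 7.3) before and (7.8, 4.7) after, so it travelled √(0.9² + 2.6²) ≈ 2.8 units.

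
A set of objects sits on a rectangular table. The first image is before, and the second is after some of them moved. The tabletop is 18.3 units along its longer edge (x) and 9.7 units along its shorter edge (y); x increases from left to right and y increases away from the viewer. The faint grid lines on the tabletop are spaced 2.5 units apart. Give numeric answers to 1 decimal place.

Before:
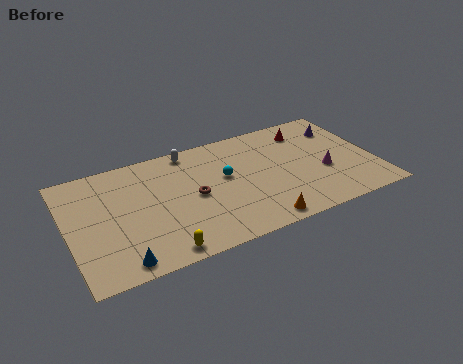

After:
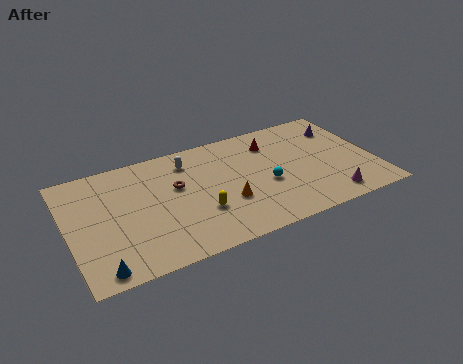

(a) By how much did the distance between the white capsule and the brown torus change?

-1.9

The distance was about 4.0 in the first image and 2.1 in the second, so they moved 1.9 units closer together.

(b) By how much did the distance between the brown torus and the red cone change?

-1.7

Before: roughly 7.9 units apart; after: 6.2. That's 1.7 units closer together.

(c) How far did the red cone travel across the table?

2.2

The red cone was near (14.7, 7.8) before and (12.5, 7.5) after, so it travelled √(2.2² + 0.3²) ≈ 2.2 units.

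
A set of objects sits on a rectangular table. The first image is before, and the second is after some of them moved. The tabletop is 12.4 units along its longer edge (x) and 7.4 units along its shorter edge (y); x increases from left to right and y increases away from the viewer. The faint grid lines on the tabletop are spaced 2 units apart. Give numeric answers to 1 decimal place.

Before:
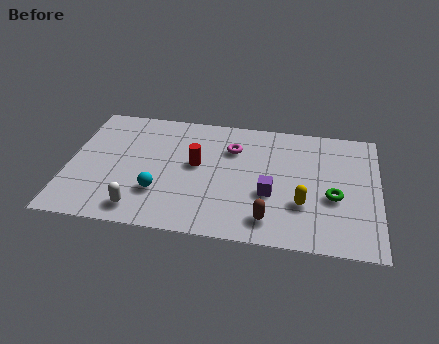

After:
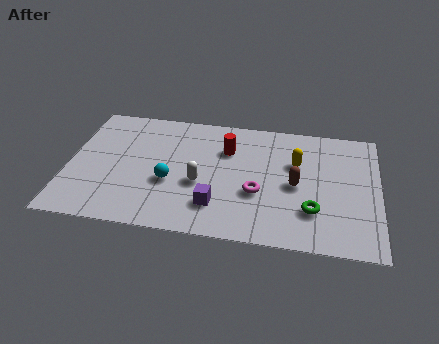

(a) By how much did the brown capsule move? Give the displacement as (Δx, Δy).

(1.0, 2.2)

The brown capsule started near (8.1, 1.3) and ended near (9.1, 3.5).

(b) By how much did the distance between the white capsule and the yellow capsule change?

-2.3

The distance was about 6.5 in the first image and 4.2 in the second, so they moved 2.3 units closer together.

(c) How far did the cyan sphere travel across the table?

0.8

From (3.7, 2.2) to (4.1, 2.9), the cyan sphere covered √(0.4² + 0.7²) ≈ 0.8 units.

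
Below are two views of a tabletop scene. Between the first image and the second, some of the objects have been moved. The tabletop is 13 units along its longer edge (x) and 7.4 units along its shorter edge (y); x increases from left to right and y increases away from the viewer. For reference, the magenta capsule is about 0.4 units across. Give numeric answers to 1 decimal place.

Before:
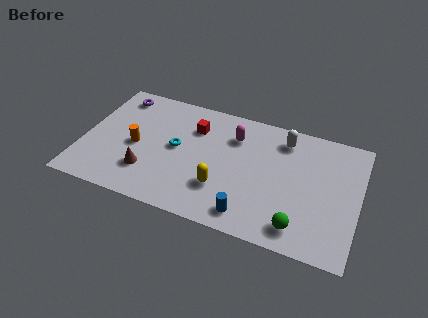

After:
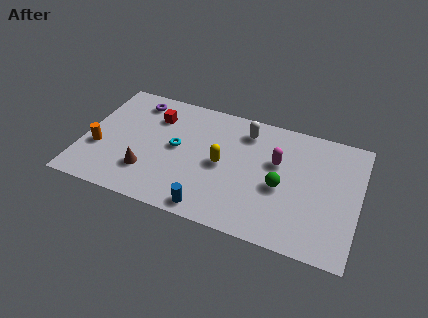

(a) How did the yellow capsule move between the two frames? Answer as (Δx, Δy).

(-0.1, 1.4)

The yellow capsule was at about (6.7, 2.2) and moved to about (6.6, 3.6).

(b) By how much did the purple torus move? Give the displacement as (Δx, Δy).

(0.9, -0.1)

The purple torus started near (1.3, 6.3) and ended near (2.2, 6.2).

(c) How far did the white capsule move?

1.8

The white capsule moved from about (9.3, 6.1) to (7.5, 6.0), a distance of √(1.8² + 0.1²) ≈ 1.8.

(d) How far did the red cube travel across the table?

1.9

The red cube moved from about (5.1, 5.4) to (3.2, 5.5), a distance of √(1.9² + 0.1²) ≈ 1.9.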